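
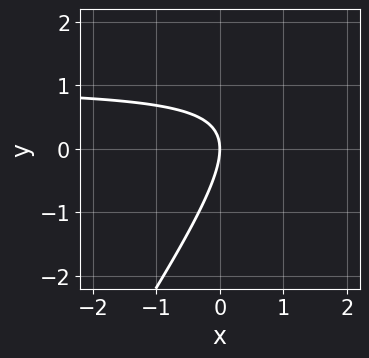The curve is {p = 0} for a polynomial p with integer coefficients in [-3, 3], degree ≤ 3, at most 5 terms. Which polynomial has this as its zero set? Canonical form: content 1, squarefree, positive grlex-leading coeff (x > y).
3*x*y - 2*y^2 - 3*x

First, degree: no degree-1 curve has this shape, so deg p = 2.
Next, observable constraints: it crosses the x-axis at the gridline x = 0; it crosses the y-axis at the gridline y = 0.
Finally, together with the visible shape, these determine p as stated.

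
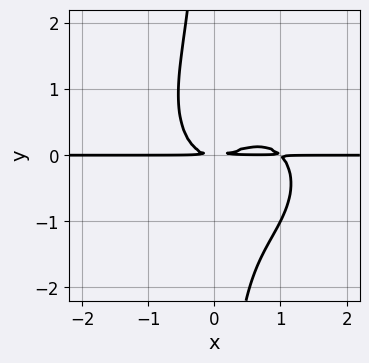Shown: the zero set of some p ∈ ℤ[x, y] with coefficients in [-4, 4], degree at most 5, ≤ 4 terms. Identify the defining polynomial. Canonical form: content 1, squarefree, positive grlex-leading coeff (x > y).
(a) The degree is 4 — no degree-3 curve has this shape.
(b) Checking where it meets the axes: the visible x-axis segment lies entirely on the curve.
(c) Together with the visible shape, these determine p as stated.

x^3*y + x*y^3 - x^2*y + y^2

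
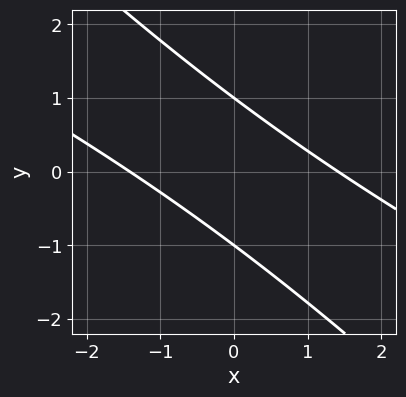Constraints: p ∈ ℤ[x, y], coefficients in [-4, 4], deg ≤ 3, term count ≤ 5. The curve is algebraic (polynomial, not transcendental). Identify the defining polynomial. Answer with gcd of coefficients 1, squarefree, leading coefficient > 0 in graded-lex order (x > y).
x^2 + 3*x*y + 2*y^2 - 2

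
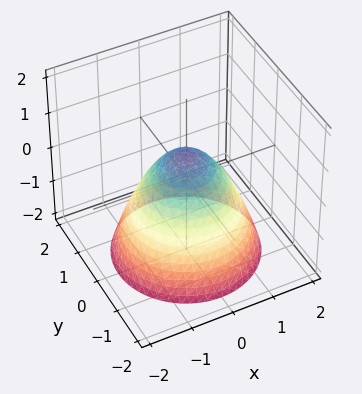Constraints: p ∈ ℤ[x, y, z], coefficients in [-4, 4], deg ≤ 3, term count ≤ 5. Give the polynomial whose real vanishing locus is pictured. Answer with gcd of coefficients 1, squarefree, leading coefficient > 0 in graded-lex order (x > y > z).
(a) deg p = 2.
(b) Symmetries: rotational symmetry about the z-axis ⇒ p depends on x, y only through x² + y².
(c) From the axis intercepts and sections: a circular section at z = -2 has radius between 1 and 2.
(d) These observations pin down the coefficients.

3*x^2 + 3*y^2 + 3*z - 2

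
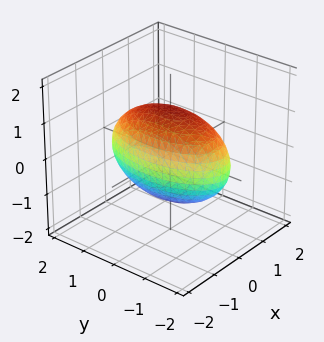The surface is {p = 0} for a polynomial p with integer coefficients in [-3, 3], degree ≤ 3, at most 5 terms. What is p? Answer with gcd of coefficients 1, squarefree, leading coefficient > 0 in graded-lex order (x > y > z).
(a) deg p = 2.
(b) Symmetries: it's symmetric under z → −z, forcing even powers of z; it's symmetric under y → −y, forcing even powers of y; the x ↦ −x reflection is a symmetry, so x appears only in even powers.
(c) From the visible intercepts: the x-axis gridline crossings are at x ∈ {-1, 1}.
(d) These observations pin down the coefficients.

3*x^2 + y^2 + 2*z^2 - 3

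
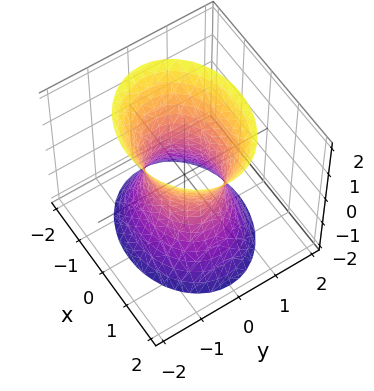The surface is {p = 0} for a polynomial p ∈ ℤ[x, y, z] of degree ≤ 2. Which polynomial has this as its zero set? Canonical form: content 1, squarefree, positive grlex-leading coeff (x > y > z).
First, deg p = 2. One connected sheet with a waist; a quadric.
Then, symmetries: mirror symmetry y ↦ −y ⇒ only even powers of y; mirror symmetry z ↦ −z ⇒ only even powers of z; the x ↦ −x reflection is a symmetry, so x appears only in even powers.
Next, reading off the gridlines: the x-axis gridline crossings are at x ∈ {-1, 1}; it misses every integer gridline on the z-axis.
Finally, fitting integer coefficients to these (and the overall shape) gives p.

2*x^2 + 3*y^2 - z^2 - 2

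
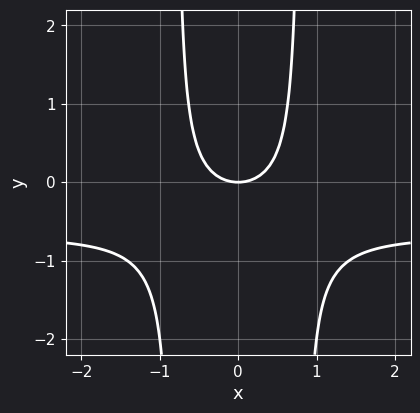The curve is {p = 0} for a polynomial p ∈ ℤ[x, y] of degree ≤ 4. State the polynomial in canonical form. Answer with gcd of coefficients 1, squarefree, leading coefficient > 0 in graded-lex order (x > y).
3*x^2*y + 2*x^2 - 2*y

1. The degree is 3 — a generic line meets the curve in up to 3 points.
2. Symmetries: mirror symmetry x ↦ −x ⇒ only even powers of x.
3. From the axis intercepts and sections: it meets the x-axis at x = 0 (among the integer gridlines); it crosses the y-axis at the gridline y = 0.
4. Assembling these constraints gives the stated polynomial.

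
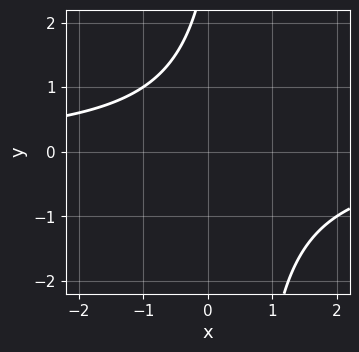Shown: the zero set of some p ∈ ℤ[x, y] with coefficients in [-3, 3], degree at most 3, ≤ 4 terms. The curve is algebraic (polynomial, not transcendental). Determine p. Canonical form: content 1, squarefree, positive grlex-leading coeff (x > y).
2*x*y - y + 3

1. The degree is 2 — a generic line meets the curve in up to 2 points.
2. Against the integer gridlines: no y-intercept at any integer in the box; the curve avoids every integer x-axis point in the box.
3. Fitting integer coefficients to these (and the overall shape) gives p.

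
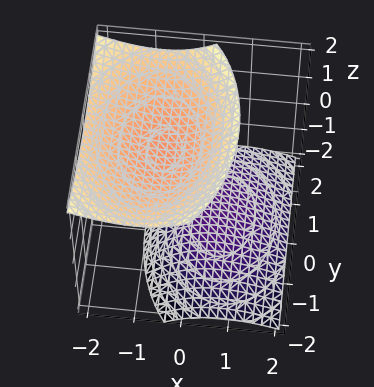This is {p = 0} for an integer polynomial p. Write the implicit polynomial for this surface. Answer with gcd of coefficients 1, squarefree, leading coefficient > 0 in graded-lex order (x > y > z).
2*x^2 + 2*x*z + y^2 - 2*z^2 + 3

I count 2 distinct pieces.
Degree: a generic line meets the surface in up to 2 points, so deg p = 2.
Against the integer gridlines: it misses every integer gridline on the y-axis; it misses every integer gridline on the x-axis.
Assembling these constraints gives the stated polynomial.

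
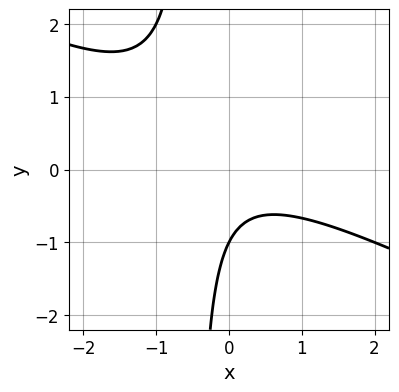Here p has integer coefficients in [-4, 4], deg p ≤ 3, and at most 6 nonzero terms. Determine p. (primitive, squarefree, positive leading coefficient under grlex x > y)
x^2 + 2*x*y + y + 1

Degree: the shape is more complex than any degree-1 curve, so deg p = 2.
Checking where it meets the axes: one y-axis crossing is at y = -1; no x-intercept at any integer in the box.
The integer polynomial consistent with all of this is the stated p.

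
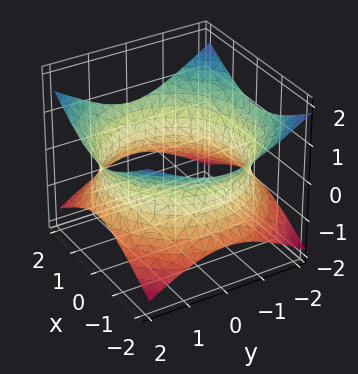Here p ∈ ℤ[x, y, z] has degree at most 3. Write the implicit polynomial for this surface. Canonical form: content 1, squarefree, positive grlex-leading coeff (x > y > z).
x^2 + y^2 - 2*z^2 - 3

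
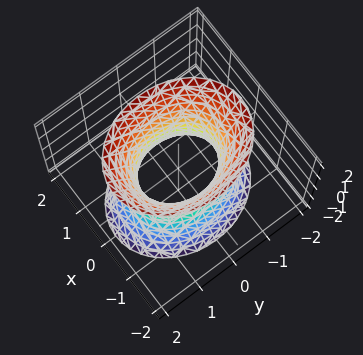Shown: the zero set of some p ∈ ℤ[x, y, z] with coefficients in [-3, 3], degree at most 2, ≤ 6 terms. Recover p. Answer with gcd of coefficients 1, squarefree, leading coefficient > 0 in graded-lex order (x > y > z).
1. deg p = 2. An hourglass — one-sheet hyperboloid; a quadric.
2. Symmetries: mirror symmetry x ↦ −x ⇒ only even powers of x; it's symmetric under z → −z, forcing even powers of z; it's symmetric under y → −y, forcing even powers of y.
3. Observable constraints: it misses every integer gridline on the z-axis; the y-axis gridline crossings are at y ∈ {-1, 1}.
4. Solving for integer coefficients yields p as stated.

3*x^2 + 2*y^2 - z^2 - 2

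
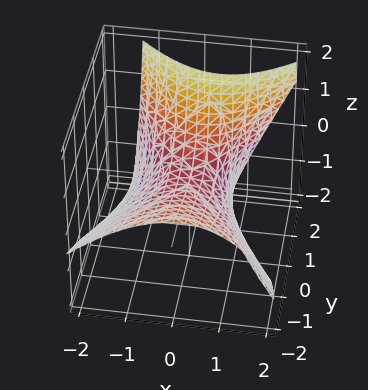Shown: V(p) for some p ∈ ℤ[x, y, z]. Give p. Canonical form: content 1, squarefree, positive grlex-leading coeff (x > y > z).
2*x^2 - x*z - y^2 - 2*y*z + 3*z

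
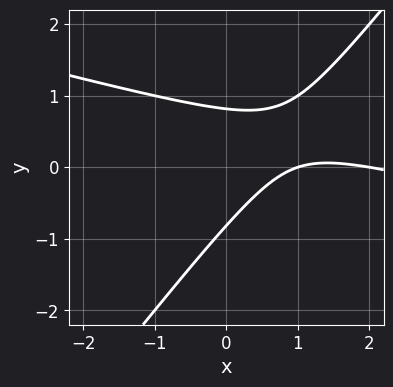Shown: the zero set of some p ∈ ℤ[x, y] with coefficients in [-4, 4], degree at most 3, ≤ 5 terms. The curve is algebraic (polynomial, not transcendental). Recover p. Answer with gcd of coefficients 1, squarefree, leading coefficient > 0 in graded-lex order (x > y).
x^2 + 3*x*y - 3*y^2 - 3*x + 2

1. Degree: a generic line meets the curve in up to 2 points, so deg p = 2.
2. Against the integer gridlines: the x-axis gridline crossings are at x ∈ {1, 2}.
3. The integer polynomial consistent with all of this is the stated p.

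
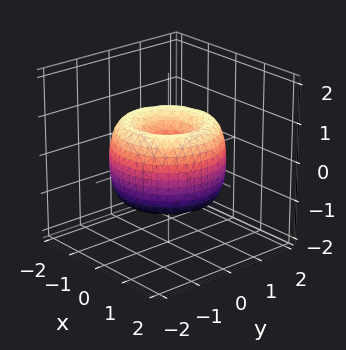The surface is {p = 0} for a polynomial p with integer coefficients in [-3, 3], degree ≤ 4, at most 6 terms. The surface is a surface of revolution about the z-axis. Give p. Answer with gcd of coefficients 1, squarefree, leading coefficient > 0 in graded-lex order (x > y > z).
(a) Degree: a generic line meets the surface in up to 4 points, so deg p = 4.
(b) Symmetry: the z-axis is an axis of rotation, so x and y enter only as x² + y².
(c) From the axis intercepts and sections: it meets the z-axis at z = 0 (among the integer gridlines); it crosses the y-axis at the gridline y = 0; one x-axis crossing is at x = 0.
(d) Putting this together gives p.

x^4 + 2*x^2*y^2 + y^4 - 2*x^2 - 2*y^2 + z^2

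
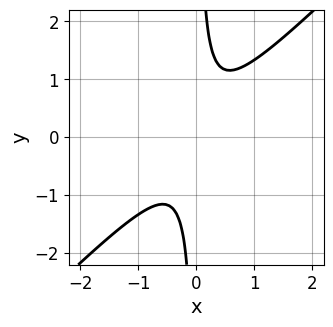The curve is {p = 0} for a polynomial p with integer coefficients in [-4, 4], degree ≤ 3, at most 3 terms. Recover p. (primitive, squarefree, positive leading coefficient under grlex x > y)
3*x^2 - 3*x*y + 1

1. Degree: the shape is more complex than any degree-1 curve, so deg p = 2.
2. Checking where it meets the axes: the curve avoids every integer y-axis point in the box; it misses every integer gridline on the x-axis.
3. Putting this together gives p.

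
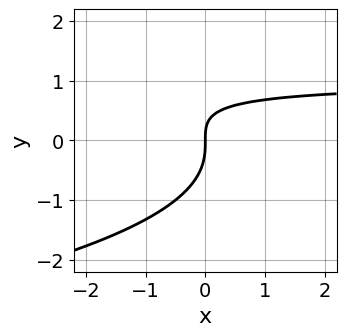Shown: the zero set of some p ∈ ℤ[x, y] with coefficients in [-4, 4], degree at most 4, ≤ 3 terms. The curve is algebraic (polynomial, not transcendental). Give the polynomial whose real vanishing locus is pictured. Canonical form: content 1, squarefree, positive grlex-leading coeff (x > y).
y^3 + x*y - x

deg p = 3. The shape is more complex than any degree-2 curve.
From the axis intercepts and sections: it crosses the y-axis at the gridline y = 0; one x-axis crossing is at x = 0.
The integer polynomial consistent with all of this is the stated p.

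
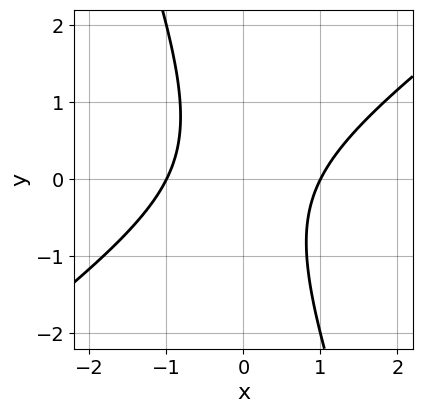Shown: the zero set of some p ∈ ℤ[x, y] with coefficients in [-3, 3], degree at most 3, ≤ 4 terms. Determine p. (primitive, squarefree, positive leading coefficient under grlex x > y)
The degree is 2 — a generic line meets the curve in up to 2 points.
Observable constraints: it misses every integer gridline on the y-axis; the x-axis gridline crossings are at x ∈ {-1, 1}.
Matching integer coefficients to the picture gives p.

2*x^2 - 2*x*y - y^2 - 2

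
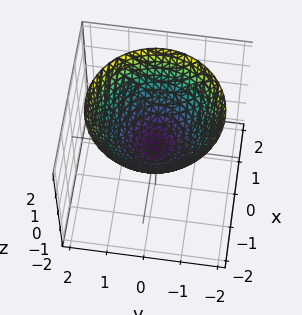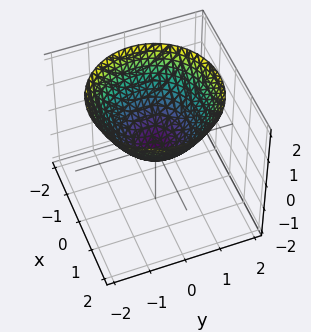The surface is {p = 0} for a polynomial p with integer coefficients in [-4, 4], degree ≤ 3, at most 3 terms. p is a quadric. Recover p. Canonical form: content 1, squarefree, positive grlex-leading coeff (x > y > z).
2*x^2 + 2*y^2 - 3*z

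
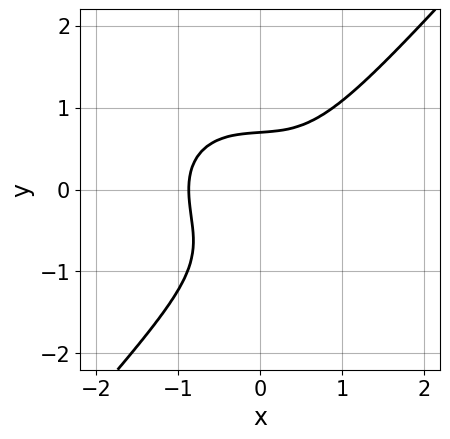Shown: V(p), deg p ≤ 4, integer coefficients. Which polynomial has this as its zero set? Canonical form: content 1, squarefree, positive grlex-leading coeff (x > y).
Degree: no degree-2 curve has this shape, so deg p = 3.
Matching integer coefficients to the picture gives p.

3*x^3 + x*y^2 - 3*y^3 - 2*y^2 + 2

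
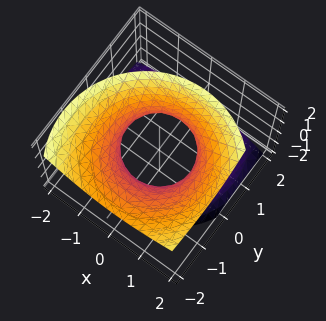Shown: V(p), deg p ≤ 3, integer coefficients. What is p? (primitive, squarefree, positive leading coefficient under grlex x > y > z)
1. Degree: no degree-1 surface has this shape, so deg p = 2.
2. Observable constraints: no z-intercept at any integer in the box; the x-axis gridline crossings are at x ∈ {-1, 1}; the y-axis gridline crossings are at y ∈ {-1, 1}.
3. Putting this together gives p.

3*x^2 - x*z + 3*y^2 + 3*y*z - 3*z^2 - 3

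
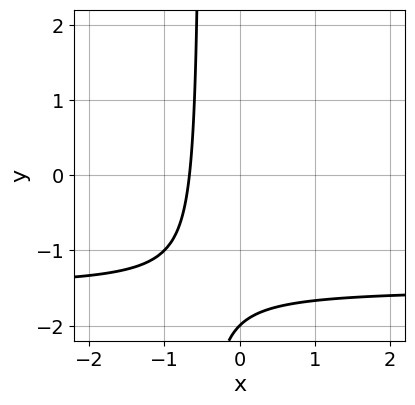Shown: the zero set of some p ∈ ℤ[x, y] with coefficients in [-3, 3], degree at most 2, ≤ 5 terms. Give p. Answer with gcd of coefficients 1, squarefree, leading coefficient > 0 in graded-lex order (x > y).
2*x*y + 3*x + y + 2

First, the degree is 2 — no degree-1 curve has this shape.
Then, checking where it meets the axes: it meets the y-axis at y = -2 (among the integer gridlines).
Finally, the integer polynomial consistent with all of this is the stated p.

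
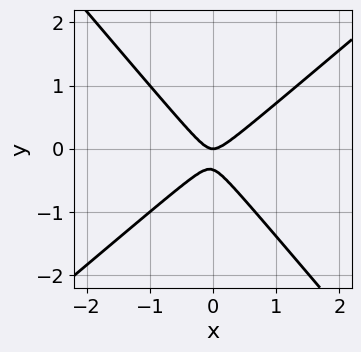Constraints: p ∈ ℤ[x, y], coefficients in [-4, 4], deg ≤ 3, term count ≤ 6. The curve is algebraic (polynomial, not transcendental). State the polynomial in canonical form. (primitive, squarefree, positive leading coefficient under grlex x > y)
3*x^2 - x*y - 3*y^2 - y

(a) Degree: the shape is more complex than any degree-1 curve, so deg p = 2.
(b) From the visible intercepts: it meets the y-axis at y = 0 (among the integer gridlines); it crosses the x-axis at the gridline x = 0.
(c) Solving for integer coefficients yields p as stated.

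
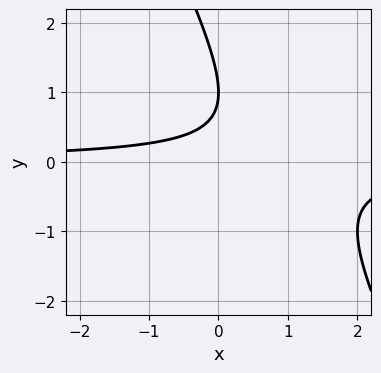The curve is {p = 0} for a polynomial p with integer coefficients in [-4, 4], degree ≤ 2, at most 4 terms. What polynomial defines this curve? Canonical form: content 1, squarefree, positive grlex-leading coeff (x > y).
(a) deg p = 2.
(b) From the axis intercepts and sections: it meets the y-axis at y = 1 (among the integer gridlines); no x-intercept at any integer in the box.
(c) These observations pin down the coefficients.

2*x*y + y^2 - 2*y + 1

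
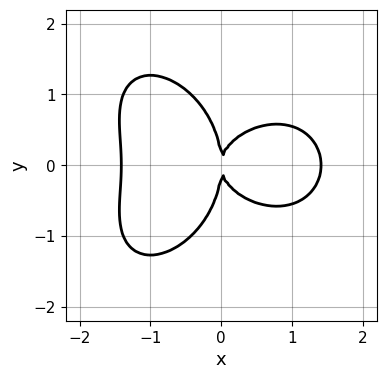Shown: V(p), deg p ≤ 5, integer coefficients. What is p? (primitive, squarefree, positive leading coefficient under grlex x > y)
x^4 + x^2*y^2 + y^4 + 2*x*y^2 - 2*x^2

The degree is 4 — no degree-3 curve has this shape.
Symmetries: mirror symmetry y ↦ −y ⇒ only even powers of y.
Reading off the gridlines: it meets the y-axis at y = 0 (among the integer gridlines); it crosses the x-axis at the gridline x = 0.
These observations pin down the coefficients.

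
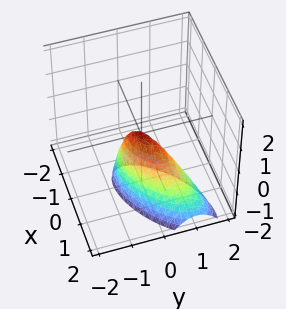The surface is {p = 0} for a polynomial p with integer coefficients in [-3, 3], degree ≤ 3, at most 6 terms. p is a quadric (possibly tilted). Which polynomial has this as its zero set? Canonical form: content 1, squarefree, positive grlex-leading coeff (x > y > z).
2*x^2 - 3*x*y + x*z + 3*y^2 + z

deg p = 2. A generic line meets the surface in up to 2 points.
Observable constraints: one x-axis crossing is at x = 0; it crosses the z-axis at the gridline z = 0; it crosses the y-axis at the gridline y = 0.
These observations pin down the coefficients.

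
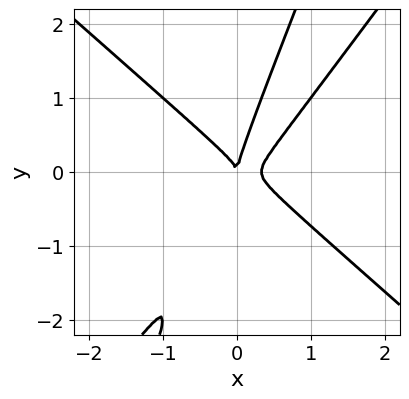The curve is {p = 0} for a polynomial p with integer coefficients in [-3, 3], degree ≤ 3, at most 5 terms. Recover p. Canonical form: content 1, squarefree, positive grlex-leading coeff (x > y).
3*x^3 - 3*x*y^2 + y^3 - x^2

First, degree: the shape is more complex than any degree-2 curve, so deg p = 3.
Then, checking where it meets the axes: one y-axis crossing is at y = 0; it meets the x-axis at x = 0 (among the integer gridlines).
Finally, assembling these constraints gives the stated polynomial.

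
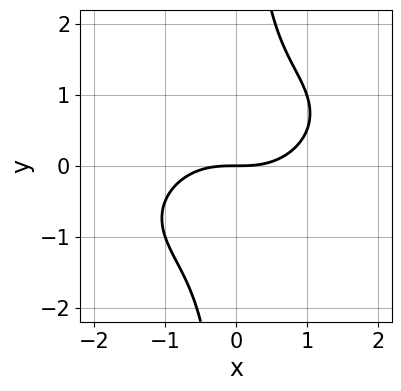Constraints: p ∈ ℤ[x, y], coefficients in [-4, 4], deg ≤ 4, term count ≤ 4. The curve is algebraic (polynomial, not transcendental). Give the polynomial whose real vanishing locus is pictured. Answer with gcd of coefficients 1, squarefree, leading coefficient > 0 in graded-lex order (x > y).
1. deg p = 3. No degree-2 curve has this shape.
2. Observable constraints: one x-axis crossing is at x = 0; it meets the y-axis at y = 0 (among the integer gridlines).
3. Assembling these constraints gives the stated polynomial.

x^3 - x^2*y + 2*x*y^2 - 2*y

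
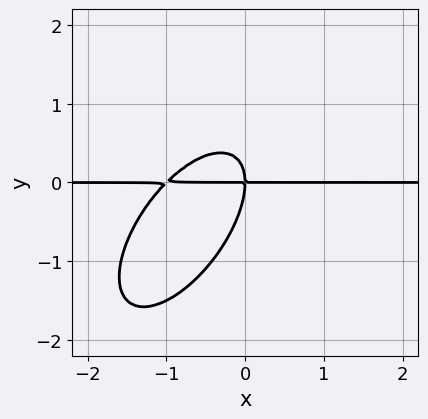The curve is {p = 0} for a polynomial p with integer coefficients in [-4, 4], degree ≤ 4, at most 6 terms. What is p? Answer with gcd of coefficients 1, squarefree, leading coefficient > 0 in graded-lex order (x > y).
3*x^2*y - 3*x*y^2 + 2*y^3 + 3*x*y

1. Degree: the shape is more complex than any degree-2 curve, so deg p = 3.
2. Reading off the gridlines: the visible x-axis segment lies entirely on the curve; it meets the y-axis at y = 0 (among the integer gridlines).
3. Together with the visible shape, these determine p as stated.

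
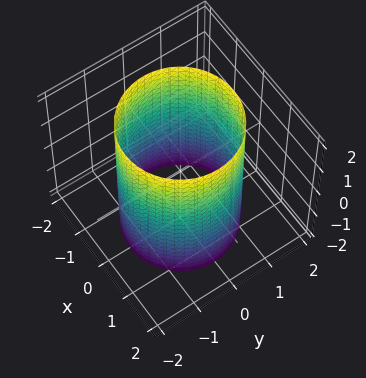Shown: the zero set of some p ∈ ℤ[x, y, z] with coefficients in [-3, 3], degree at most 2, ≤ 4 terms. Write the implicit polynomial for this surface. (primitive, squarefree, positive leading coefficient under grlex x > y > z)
x^2 + y^2 - 2

1. Degree: constant cross-section along one axis; a quadric, so deg p = 2.
2. Symmetries: the z ↦ −z reflection is a symmetry, so z appears only in even powers; the z-axis is an axis of rotation, so x and y enter only as x² + y².
3. Against the integer gridlines: no z-intercept at any integer in the box; a circular section at z = 1 has radius between 1 and 2.
4. Matching integer coefficients to the picture gives p.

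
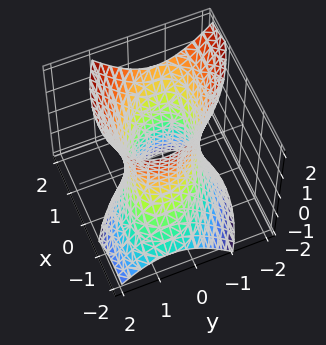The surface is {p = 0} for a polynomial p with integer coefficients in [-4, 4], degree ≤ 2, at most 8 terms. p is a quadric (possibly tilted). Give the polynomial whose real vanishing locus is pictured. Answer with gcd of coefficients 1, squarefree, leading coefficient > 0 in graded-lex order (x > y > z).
(a) The degree is 2 — no degree-1 surface has this shape.
(b) Reading off the gridlines: the y-axis gridline crossings are at y ∈ {-1, 1}; it misses every integer gridline on the z-axis.
(c) Solving for integer coefficients yields p as stated.

2*x^2 + 2*x*y - 2*x*z + 3*y^2 - z^2 - 3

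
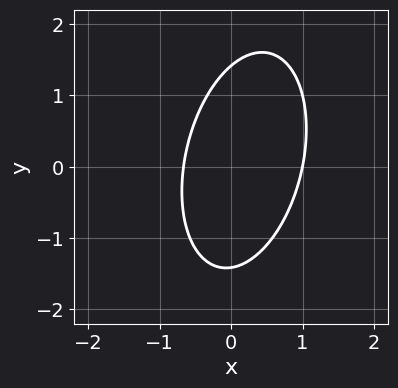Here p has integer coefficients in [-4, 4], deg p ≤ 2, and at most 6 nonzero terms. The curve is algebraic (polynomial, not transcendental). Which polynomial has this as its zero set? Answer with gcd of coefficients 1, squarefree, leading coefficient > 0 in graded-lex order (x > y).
Degree: the shape is more complex than any degree-1 curve, so deg p = 2.
Reading off the gridlines: it crosses the x-axis at the gridline x = 1.
Fitting integer coefficients to these (and the overall shape) gives p.

3*x^2 - x*y + y^2 - x - 2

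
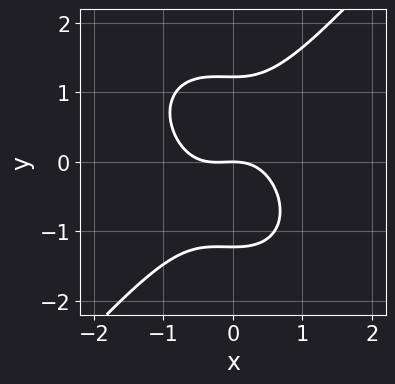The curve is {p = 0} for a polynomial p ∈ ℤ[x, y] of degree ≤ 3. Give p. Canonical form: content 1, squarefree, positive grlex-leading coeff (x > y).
3*x^3 - 2*y^3 + x^2 + 3*y

1. The degree is 3 — a generic line meets the curve in up to 3 points.
2. From the visible intercepts: one x-axis crossing is at x = 0; one y-axis crossing is at y = 0.
3. Fitting integer coefficients to these (and the overall shape) gives p.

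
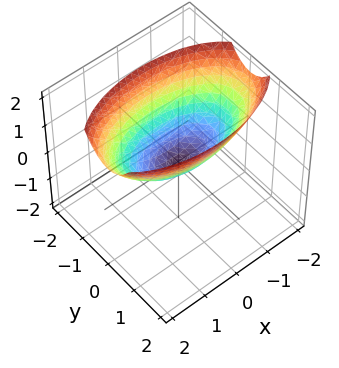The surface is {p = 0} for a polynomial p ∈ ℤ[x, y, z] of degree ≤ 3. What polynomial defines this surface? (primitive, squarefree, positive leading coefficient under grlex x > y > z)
x^2 + 3*y^2 - 3*z

(a) Degree: a paraboloid; a quadric, so deg p = 2.
(b) Symmetries: the x ↦ −x reflection is a symmetry, so x appears only in even powers; mirror symmetry y ↦ −y ⇒ only even powers of y.
(c) Observable constraints: it crosses the x-axis at the gridline x = 0; it crosses the z-axis at the gridline z = 0; one y-axis crossing is at y = 0.
(d) Putting this together gives p.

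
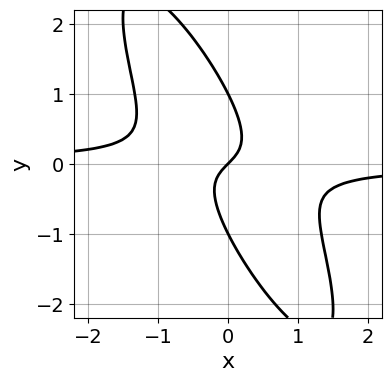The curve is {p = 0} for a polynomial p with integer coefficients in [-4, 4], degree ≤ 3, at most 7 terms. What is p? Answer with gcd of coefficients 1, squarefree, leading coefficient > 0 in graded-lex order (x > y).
1. The degree is 3 — no degree-2 curve has this shape.
2. From the visible intercepts: the y-axis gridline crossings are at y ∈ {-1, 0, 1}; it crosses the x-axis at the gridline x = 0.
3. The integer polynomial consistent with all of this is the stated p.

3*x^2*y + 3*x*y^2 + y^3 + x - y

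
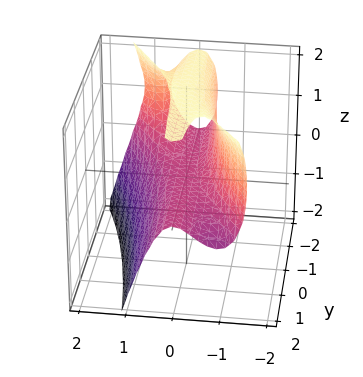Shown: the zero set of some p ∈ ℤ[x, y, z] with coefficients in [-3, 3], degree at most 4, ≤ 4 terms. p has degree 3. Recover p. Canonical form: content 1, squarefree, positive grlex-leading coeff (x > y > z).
(a) Degree: a generic line meets the surface in up to 3 points, so deg p = 3.
(b) Checking where it meets the axes: among the integer gridlines, it crosses the z-axis at z ∈ {0, 2}; it meets the x-axis at x = 0 (among the integer gridlines); every point of the y-axis in the box is on the surface.
(c) The integer polynomial consistent with all of this is the stated p.

3*x^3 + 2*x^2*y - z^2 + 2*z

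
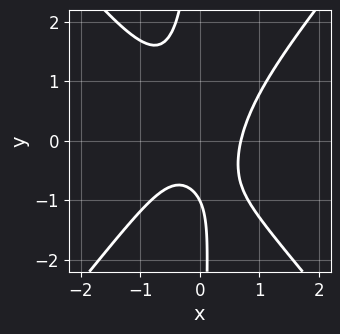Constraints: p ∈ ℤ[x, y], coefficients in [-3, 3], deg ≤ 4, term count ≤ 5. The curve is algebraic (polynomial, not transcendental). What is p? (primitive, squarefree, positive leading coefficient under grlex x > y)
3*x^3 - 2*x*y^2 - y - 1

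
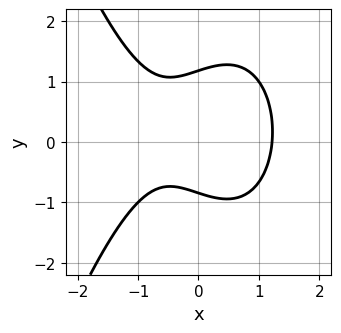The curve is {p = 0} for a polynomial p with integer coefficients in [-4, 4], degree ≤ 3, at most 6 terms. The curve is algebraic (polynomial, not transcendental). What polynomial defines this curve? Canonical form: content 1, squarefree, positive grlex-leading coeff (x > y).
1. Degree: no degree-2 curve has this shape, so deg p = 3.
2. The integer polynomial consistent with all of this is the stated p.

3*x^3 + 3*y^2 - 2*x - y - 3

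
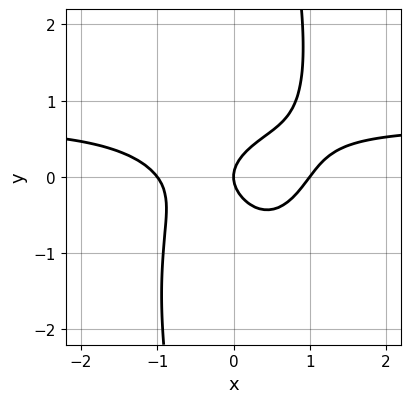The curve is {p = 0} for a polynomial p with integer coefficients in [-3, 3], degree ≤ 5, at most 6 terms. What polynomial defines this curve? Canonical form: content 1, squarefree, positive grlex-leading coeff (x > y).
The degree is 4 — no degree-3 curve has this shape.
From the visible intercepts: the x-axis gridline crossings are at x ∈ {-1, 0, 1}; one y-axis crossing is at y = 0.
Putting this together gives p.

3*x^3*y + x*y^3 - 2*x^3 - 3*y^2 + 2*x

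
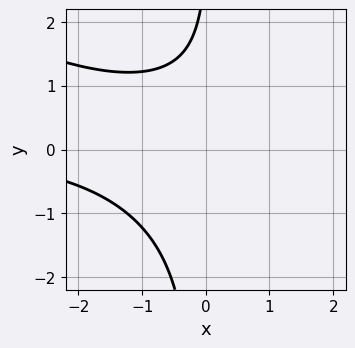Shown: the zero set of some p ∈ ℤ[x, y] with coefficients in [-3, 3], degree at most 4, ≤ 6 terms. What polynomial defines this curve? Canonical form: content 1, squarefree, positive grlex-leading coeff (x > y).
First, deg p = 3.
Next, from the visible intercepts: it misses every integer gridline on the x-axis; it misses every integer gridline on the y-axis.
Finally, fitting integer coefficients to these (and the overall shape) gives p.

x^2*y + 2*x*y^2 - y + 3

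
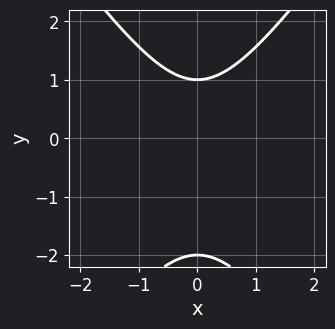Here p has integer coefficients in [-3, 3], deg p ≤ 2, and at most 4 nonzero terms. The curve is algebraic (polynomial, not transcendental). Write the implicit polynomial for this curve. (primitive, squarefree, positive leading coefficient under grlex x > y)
(a) The degree is 2 — the shape is more complex than any degree-1 curve.
(b) Symmetries: the x ↦ −x reflection is a symmetry, so x appears only in even powers.
(c) Reading off the gridlines: the y-axis gridline crossings are at y ∈ {-2, 1}; no x-intercept at any integer in the box.
(d) Fitting integer coefficients to these (and the overall shape) gives p.

2*x^2 - y^2 - y + 2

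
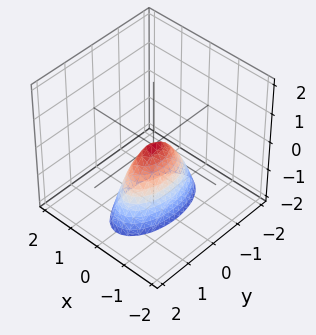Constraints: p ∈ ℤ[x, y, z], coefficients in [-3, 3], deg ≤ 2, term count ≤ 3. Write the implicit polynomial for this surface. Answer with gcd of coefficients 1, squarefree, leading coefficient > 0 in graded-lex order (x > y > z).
(a) The degree is 2 — a single bowl opening along one axis; a quadric.
(b) Symmetries: it's symmetric under y → −y, forcing even powers of y; the x ↦ −x reflection is a symmetry, so x appears only in even powers.
(c) From the visible intercepts: it crosses the x-axis at the gridline x = 0; it crosses the z-axis at the gridline z = 0.
(d) Putting this together gives p.

3*x^2 + y^2 + z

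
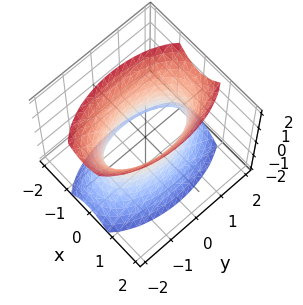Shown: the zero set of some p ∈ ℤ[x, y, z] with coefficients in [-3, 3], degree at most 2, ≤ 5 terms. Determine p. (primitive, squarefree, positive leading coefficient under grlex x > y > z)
The degree is 2 — one connected sheet with a waist; a quadric.
Symmetries: it's symmetric under x → −x, forcing even powers of x; the z ↦ −z reflection is a symmetry, so z appears only in even powers; it's symmetric under y → −y, forcing even powers of y.
Reading off the gridlines: no z-intercept at any integer in the box.
These observations pin down the coefficients.

3*x^2 + y^2 - z^2 - 2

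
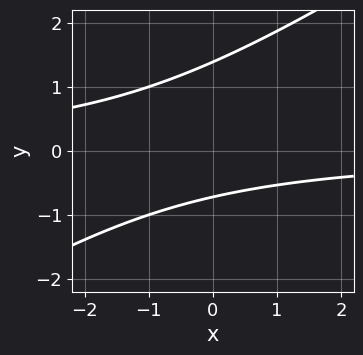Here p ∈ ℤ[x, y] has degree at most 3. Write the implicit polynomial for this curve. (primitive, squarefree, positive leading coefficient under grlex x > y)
1. The degree is 2 — no degree-1 curve has this shape.
2. Observable constraints: the curve avoids every integer x-axis point in the box.
3. These observations pin down the coefficients.

2*x*y - 3*y^2 + 2*y + 3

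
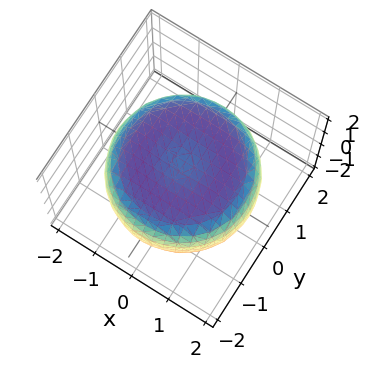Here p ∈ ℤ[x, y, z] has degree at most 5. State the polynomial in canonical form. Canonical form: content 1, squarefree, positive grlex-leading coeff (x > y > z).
x^4 + 2*x^2*y^2 + y^4 - 2*x^2 - 2*y^2 + 3*z^2 - 3

(a) Degree: a generic line meets the surface in up to 4 points, so deg p = 4.
(b) Symmetries: the z-axis is an axis of rotation, so x and y enter only as x² + y².
(c) Reading off the gridlines: a circular section at z = -1 has radius between 1 and 2; among the integer gridlines, it crosses the z-axis at z ∈ {-1, 1}.
(d) The integer polynomial consistent with all of this is the stated p.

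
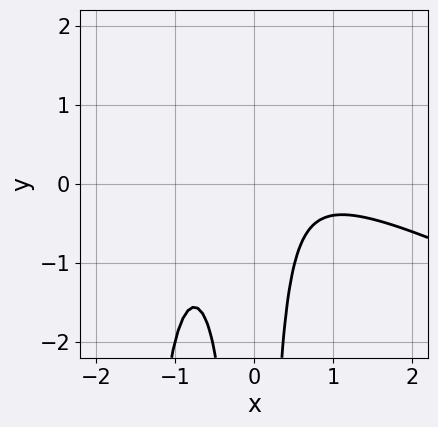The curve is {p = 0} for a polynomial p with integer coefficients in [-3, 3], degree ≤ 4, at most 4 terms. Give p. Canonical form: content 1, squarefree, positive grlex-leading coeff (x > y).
1. deg p = 4. The shape is more complex than any degree-3 curve.
2. From the visible intercepts: it misses every integer gridline on the x-axis; no y-intercept at any integer in the box.
3. Assembling these constraints gives the stated polynomial.

x^4 + 2*x^3*y + 3*x^2*y + 1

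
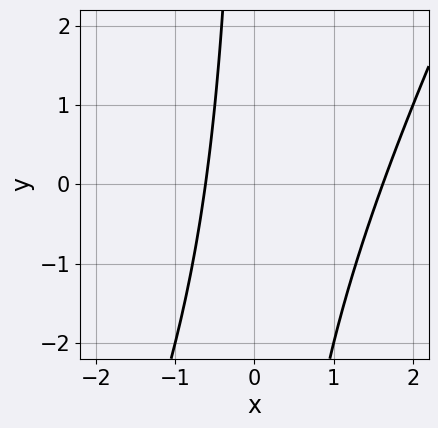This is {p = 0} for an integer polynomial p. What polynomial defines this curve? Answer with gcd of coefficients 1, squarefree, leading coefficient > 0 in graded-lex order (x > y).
2*x^2 - x*y - 2*x - 2

Degree: no degree-1 curve has this shape, so deg p = 2.
Observable constraints: the curve avoids every integer y-axis point in the box.
These observations pin down the coefficients.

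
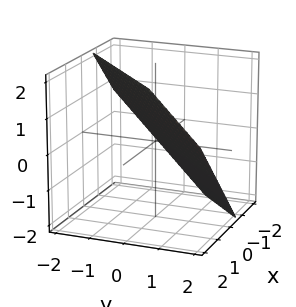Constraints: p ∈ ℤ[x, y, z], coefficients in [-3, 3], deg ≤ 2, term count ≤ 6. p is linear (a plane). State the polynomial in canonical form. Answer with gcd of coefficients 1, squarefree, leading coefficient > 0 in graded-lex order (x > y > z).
3*x - 3*y - 3*z + 2

First, degree: every cross-section is a straight line — this is a plane, so deg p = 1.
Finally, the integer polynomial consistent with all of this is the stated p.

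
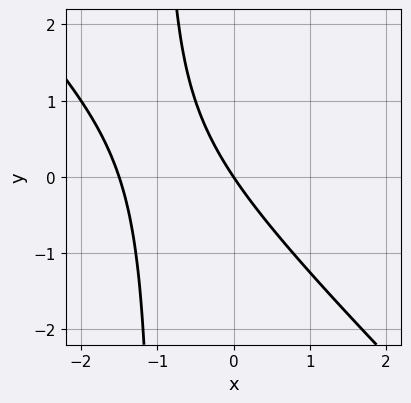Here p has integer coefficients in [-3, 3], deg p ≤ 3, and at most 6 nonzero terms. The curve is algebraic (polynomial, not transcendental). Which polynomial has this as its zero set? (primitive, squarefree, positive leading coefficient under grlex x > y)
2*x^2 + 2*x*y + 3*x + 2*y

First, deg p = 2. The shape is more complex than any degree-1 curve.
Then, from the visible intercepts: one y-axis crossing is at y = 0; it meets the x-axis at x = 0 (among the integer gridlines).
Finally, assembling these constraints gives the stated polynomial.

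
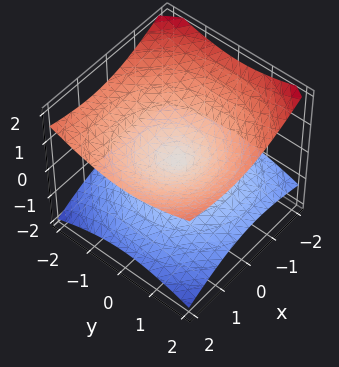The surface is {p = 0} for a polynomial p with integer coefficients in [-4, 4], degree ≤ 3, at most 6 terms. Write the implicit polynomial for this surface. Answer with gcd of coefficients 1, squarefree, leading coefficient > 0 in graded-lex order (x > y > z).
x^2 - x*z + y^2 - 3*z^2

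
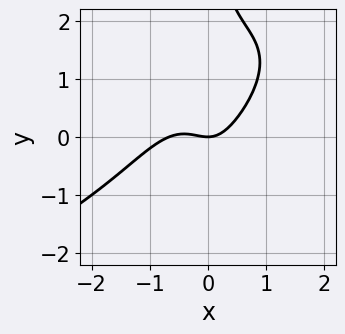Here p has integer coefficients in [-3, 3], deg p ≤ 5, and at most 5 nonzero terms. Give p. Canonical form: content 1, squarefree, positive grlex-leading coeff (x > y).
First, degree: a generic line meets the curve in up to 4 points, so deg p = 4.
Then, from the axis intercepts and sections: it crosses the y-axis at the gridline y = 0; it meets the x-axis at x = 0 (among the integer gridlines).
Finally, fitting integer coefficients to these (and the overall shape) gives p.

x*y^3 + 3*x^3 - 3*x^2*y + 2*x^2 - 2*y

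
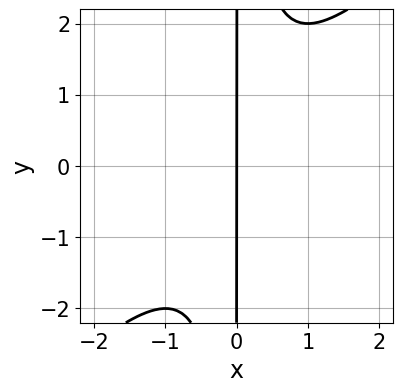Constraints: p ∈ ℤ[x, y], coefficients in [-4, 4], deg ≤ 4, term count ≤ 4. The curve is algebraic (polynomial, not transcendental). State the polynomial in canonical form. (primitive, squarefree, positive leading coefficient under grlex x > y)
Degree: no degree-2 curve has this shape, so deg p = 3.
Against the integer gridlines: it meets the x-axis at x = 0 (among the integer gridlines); every point of the y-axis in the box is on the curve.
Putting this together gives p.

x^3 - x^2*y + x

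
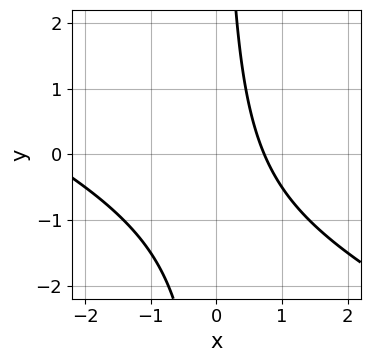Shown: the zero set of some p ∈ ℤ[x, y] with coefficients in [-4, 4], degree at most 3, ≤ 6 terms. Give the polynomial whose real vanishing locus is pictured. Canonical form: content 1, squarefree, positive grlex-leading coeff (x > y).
x^2 + 2*x*y + 2*x - 2

First, the degree is 2 — no degree-1 curve has this shape.
Then, from the visible intercepts: it misses every integer gridline on the y-axis.
Finally, assembling these constraints gives the stated polynomial.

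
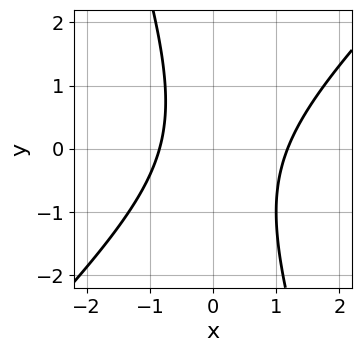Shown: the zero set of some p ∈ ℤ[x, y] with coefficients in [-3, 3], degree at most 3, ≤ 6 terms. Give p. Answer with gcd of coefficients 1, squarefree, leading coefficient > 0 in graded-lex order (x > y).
1. Degree: the shape is more complex than any degree-1 curve, so deg p = 2.
2. Observable constraints: the curve avoids every integer y-axis point in the box.
3. Fitting integer coefficients to these (and the overall shape) gives p.

3*x^2 - 2*x*y - y^2 - x - 3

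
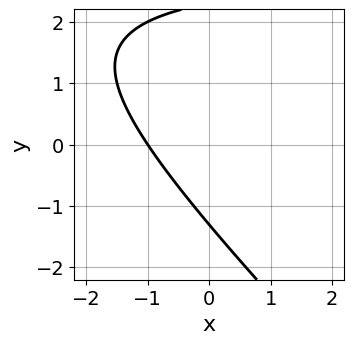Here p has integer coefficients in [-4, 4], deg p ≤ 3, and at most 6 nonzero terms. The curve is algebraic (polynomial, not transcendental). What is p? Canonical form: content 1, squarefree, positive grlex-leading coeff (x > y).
x*y + y^2 - 3*x - y - 3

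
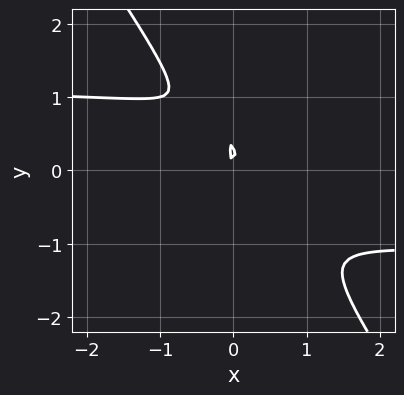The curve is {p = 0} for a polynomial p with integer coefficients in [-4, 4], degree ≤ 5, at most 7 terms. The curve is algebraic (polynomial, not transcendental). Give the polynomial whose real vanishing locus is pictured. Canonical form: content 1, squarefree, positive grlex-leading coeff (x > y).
1. The degree is 4 — the shape is more complex than any degree-3 curve.
2. Reading off the gridlines: one x-axis crossing is at x = 0; it crosses the y-axis at the gridline y = 0.
3. Fitting integer coefficients to these (and the overall shape) gives p.

2*x^2*y^2 - 3*x*y^3 - 3*y^4 + y^3 - 3*x^2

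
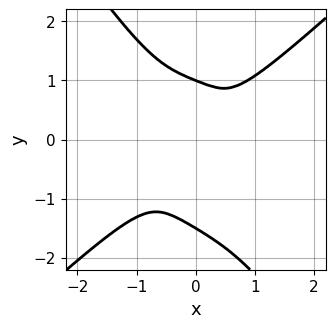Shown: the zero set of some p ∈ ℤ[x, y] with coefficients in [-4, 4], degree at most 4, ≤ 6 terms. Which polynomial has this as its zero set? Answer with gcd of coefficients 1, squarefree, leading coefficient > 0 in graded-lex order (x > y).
deg p = 4.
Checking where it meets the axes: it meets the y-axis at y = 1 (among the integer gridlines).
Together with the visible shape, these determine p as stated.

3*x^4 - 2*x*y^3 - 2*y^4 - y^3 + 3*y^2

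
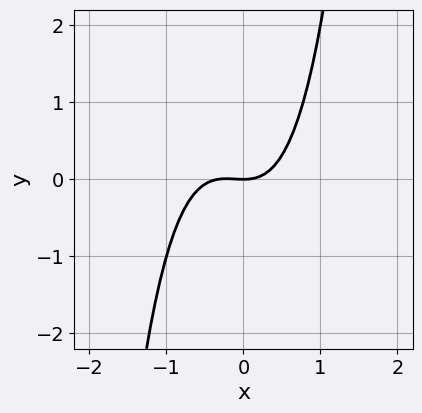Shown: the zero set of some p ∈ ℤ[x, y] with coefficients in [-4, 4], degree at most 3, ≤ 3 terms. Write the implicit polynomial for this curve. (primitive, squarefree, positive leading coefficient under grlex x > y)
3*x^3 + x^2 - 2*y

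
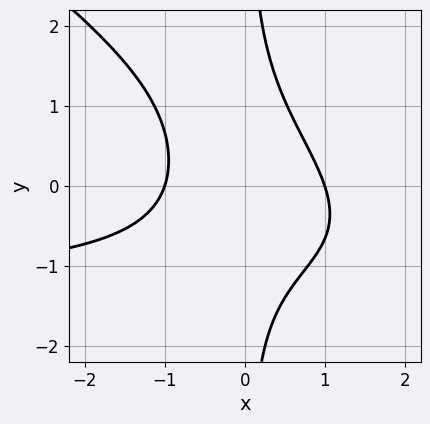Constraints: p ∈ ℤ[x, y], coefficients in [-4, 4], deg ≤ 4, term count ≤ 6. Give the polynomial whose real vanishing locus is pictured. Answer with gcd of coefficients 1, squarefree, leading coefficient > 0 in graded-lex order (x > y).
2*x^2*y + 3*x*y^2 + 3*x^2 - 3

deg p = 3. No degree-2 curve has this shape.
Against the integer gridlines: among the integer gridlines, it crosses the x-axis at x ∈ {-1, 1}; it misses every integer gridline on the y-axis.
Matching integer coefficients to the picture gives p.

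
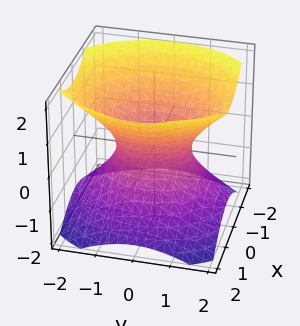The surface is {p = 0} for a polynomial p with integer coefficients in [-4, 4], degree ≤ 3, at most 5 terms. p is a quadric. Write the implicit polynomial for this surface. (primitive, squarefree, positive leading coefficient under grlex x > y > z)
3*x^2 + 2*y^2 - 3*z^2 - 2

Degree: an hourglass — one-sheet hyperboloid; a quadric, so deg p = 2.
Symmetries: the z ↦ −z reflection is a symmetry, so z appears only in even powers; the y ↦ −y reflection is a symmetry, so y appears only in even powers; the x ↦ −x reflection is a symmetry, so x appears only in even powers.
Against the integer gridlines: it misses every integer gridline on the z-axis; among the integer gridlines, it crosses the y-axis at y ∈ {-1, 1}.
Solving for integer coefficients yields p as stated.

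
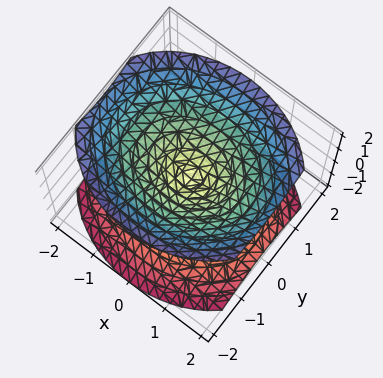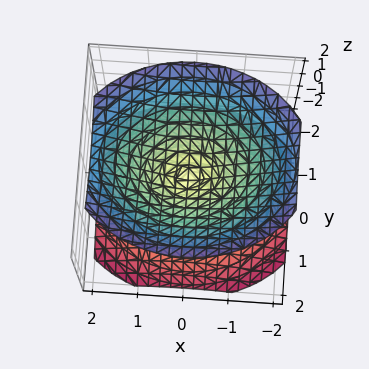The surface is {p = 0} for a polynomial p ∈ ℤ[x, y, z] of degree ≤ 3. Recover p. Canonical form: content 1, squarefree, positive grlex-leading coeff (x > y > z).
(a) I count 2 distinct pieces. They look like related sheets of one shape, so recover p as a whole.
(b) Degree: a double cone through the origin; a quadric, so deg p = 2.
(c) Symmetries: it's symmetric under x → −x, forcing even powers of x; the y ↦ −y reflection is a symmetry, so y appears only in even powers; it's symmetric under z → −z, forcing even powers of z.
(d) Reading off the gridlines: one x-axis crossing is at x = 0; it crosses the z-axis at the gridline z = 0; it meets the y-axis at y = 0 (among the integer gridlines).
(e) Assembling these constraints gives the stated polynomial.

2*x^2 + 3*y^2 - 3*z^2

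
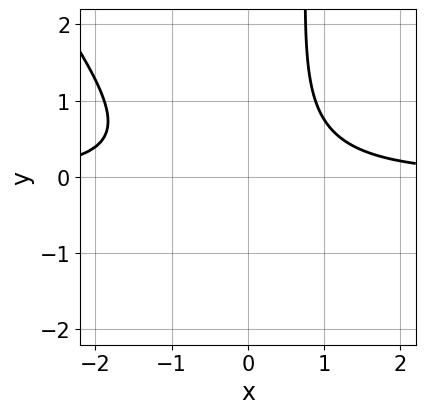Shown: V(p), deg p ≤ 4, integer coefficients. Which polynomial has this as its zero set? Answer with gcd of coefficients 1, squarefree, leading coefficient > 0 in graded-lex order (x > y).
1. deg p = 3. The shape is more complex than any degree-2 curve.
2. Against the integer gridlines: the curve avoids every integer x-axis point in the box; no y-intercept at any integer in the box.
3. Assembling these constraints gives the stated polynomial.

3*x^2*y + 2*x*y^2 + x*y - 2*y^2 - 3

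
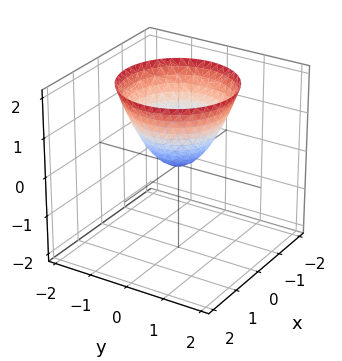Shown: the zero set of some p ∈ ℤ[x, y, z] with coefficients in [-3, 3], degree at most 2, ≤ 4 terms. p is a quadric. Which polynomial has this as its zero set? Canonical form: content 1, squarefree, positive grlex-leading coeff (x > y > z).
x^2 + y^2 - z

The degree is 2 — a paraboloid; a quadric.
Symmetries: the surface is invariant under rotation about z: p = q(x² + y², z).
Observable constraints: it crosses the x-axis at the gridline x = 0; a circular section at z = 1 has radius exactly 1; one z-axis crossing is at z = 0.
These observations pin down the coefficients.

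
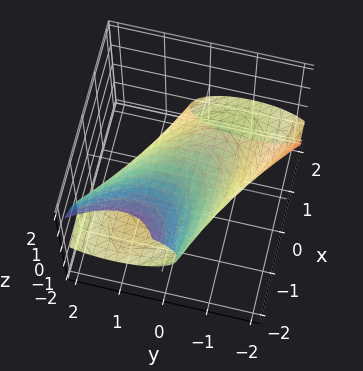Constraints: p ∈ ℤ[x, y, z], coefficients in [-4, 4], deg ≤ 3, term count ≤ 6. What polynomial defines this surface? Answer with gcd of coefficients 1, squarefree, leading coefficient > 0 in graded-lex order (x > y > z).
x^2 + 2*x*y + 3*x*z + 2*y^2 + 3*z^2 - 3

First, deg p = 2. A generic line meets the surface in up to 2 points.
Then, reading off the gridlines: among the integer gridlines, it crosses the z-axis at z ∈ {-1, 1}.
Finally, matching integer coefficients to the picture gives p.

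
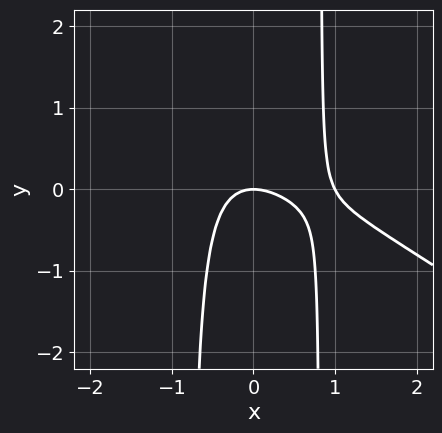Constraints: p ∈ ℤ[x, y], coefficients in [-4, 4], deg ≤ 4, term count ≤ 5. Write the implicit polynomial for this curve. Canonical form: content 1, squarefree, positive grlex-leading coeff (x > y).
First, deg p = 3.
Next, from the axis intercepts and sections: it meets the y-axis at y = 0 (among the integer gridlines); among the integer gridlines, it crosses the x-axis at x ∈ {0, 1}.
Finally, these observations pin down the coefficients.

2*x^3 + 3*x^2*y - 2*x^2 - 2*y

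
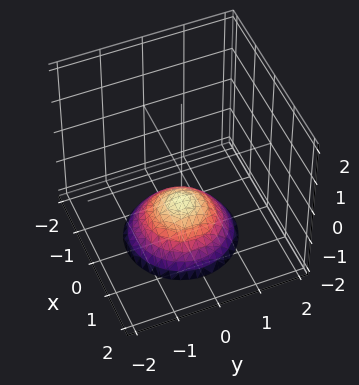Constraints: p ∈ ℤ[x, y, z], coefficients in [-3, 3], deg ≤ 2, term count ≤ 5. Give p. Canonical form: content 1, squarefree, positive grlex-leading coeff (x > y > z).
2*x^2 + 2*y^2 + 3*z + 3

First, the degree is 2 — the shape is more complex than any degree-1 surface.
Then, by symmetry, every cross-section ⟂ z is a circle, so x, y appear only via x² + y².
Then, against the integer gridlines: a circular section at z = -2 has radius between 1 and 2; it misses every integer gridline on the y-axis; it crosses the z-axis at the gridline z = -1.
Finally, matching integer coefficients to the picture gives p.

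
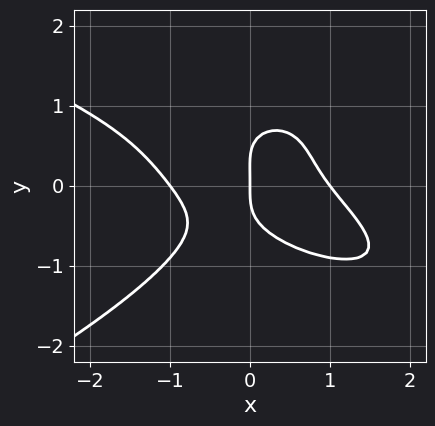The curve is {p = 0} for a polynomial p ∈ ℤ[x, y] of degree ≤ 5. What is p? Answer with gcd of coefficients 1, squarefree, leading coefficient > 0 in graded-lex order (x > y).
3*y^4 + 2*x^3 + 3*x^2*y - y^3 - 2*x

First, the degree is 4 — the shape is more complex than any degree-3 curve.
Next, checking where it meets the axes: it meets the y-axis at y = 0 (among the integer gridlines); among the integer gridlines, it crosses the x-axis at x ∈ {-1, 0, 1}.
Finally, these observations pin down the coefficients.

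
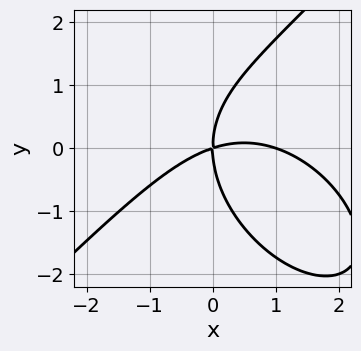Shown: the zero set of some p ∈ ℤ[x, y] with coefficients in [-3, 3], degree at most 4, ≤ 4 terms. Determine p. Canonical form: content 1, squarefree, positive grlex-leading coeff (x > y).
deg p = 3. No degree-2 curve has this shape.
From the visible intercepts: it crosses the y-axis at the gridline y = 0; the x-axis gridline crossings are at x ∈ {0, 1}.
Putting this together gives p.

x^3 - y^3 - x^2 + 3*x*y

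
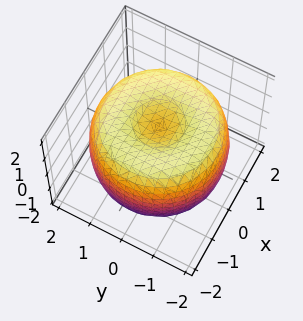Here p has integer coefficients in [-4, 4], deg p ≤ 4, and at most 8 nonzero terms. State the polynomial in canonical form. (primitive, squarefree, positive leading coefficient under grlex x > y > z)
x^4 + 2*x^2*y^2 + y^4 - 3*x^2 - 3*y^2 + 2*z^2 - 2

First, degree: the shape is more complex than any degree-3 surface, so deg p = 4.
Next, symmetries: the surface is invariant under rotation about z: p = q(x² + y², z).
Next, checking where it meets the axes: a circular section at z = 1 has radius between 1 and 2; the z-axis gridline crossings are at z ∈ {-1, 1}.
Finally, these observations pin down the coefficients.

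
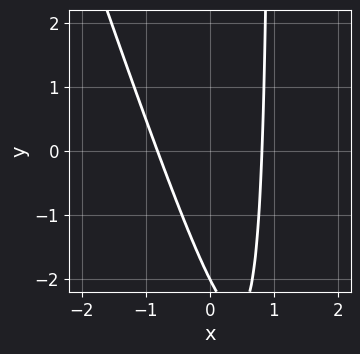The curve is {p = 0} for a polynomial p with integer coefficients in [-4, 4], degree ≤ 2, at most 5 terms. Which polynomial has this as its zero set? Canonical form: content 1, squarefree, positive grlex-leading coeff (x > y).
3*x^2 + x*y - y - 2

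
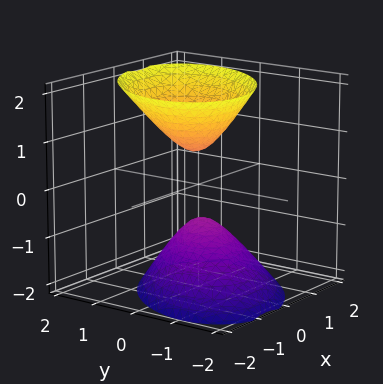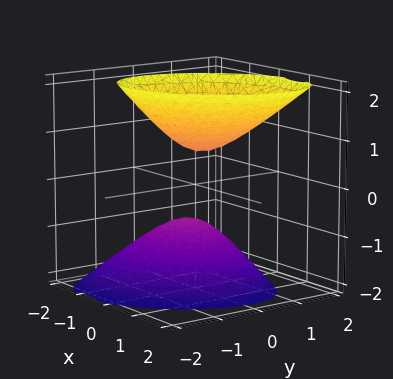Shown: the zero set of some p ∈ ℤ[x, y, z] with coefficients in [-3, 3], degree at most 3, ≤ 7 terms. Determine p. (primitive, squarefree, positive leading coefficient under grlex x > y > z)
(a) I count 2 distinct pieces. Treating them together as one polynomial.
(b) Degree: no degree-1 surface has this shape, so deg p = 2.
(c) From the axis intercepts and sections: it misses every integer gridline on the x-axis; the surface avoids every integer y-axis point in the box.
(d) Solving for integer coefficients yields p as stated.

3*x^2 - 2*x*y + 3*y^2 - y*z - 2*z^2 + 1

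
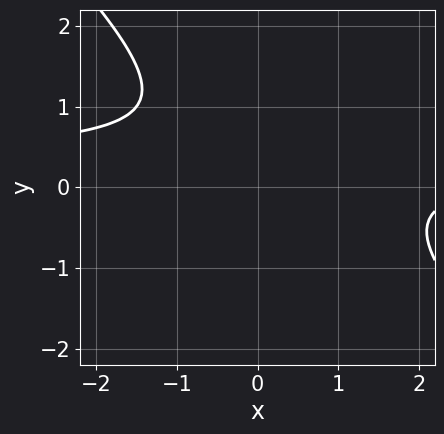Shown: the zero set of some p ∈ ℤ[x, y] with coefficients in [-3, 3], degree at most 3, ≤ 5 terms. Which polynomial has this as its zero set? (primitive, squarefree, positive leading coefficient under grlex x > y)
3*x*y + 3*y^2 - x - 3*y + 3

(a) The degree is 2 — the shape is more complex than any degree-1 curve.
(b) Observable constraints: the curve avoids every integer y-axis point in the box; no x-intercept at any integer in the box.
(c) Fitting integer coefficients to these (and the overall shape) gives p.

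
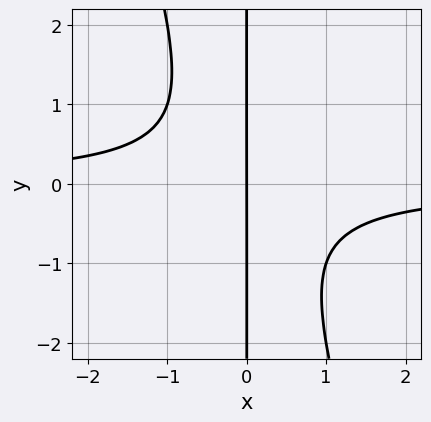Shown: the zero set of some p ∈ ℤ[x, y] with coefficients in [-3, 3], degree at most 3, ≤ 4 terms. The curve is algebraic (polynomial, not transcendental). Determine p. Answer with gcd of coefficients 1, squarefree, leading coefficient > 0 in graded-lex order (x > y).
3*x^2*y + x*y^2 + 2*x

(a) The degree is 3 — a generic line meets the curve in up to 3 points.
(b) From the axis intercepts and sections: it crosses the x-axis at the gridline x = 0; every point of the y-axis in the box is on the curve.
(c) These observations pin down the coefficients.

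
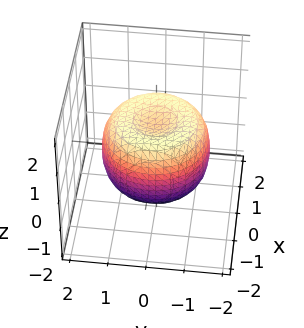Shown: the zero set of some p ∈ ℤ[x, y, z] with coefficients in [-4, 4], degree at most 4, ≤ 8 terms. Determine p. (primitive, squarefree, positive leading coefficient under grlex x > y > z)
(a) Degree: no degree-3 surface has this shape, so deg p = 4.
(b) Symmetry: every cross-section ⟂ z is a circle, so x, y appear only via x² + y².
(c) From the visible intercepts: a circular section at z = -1 has radius between 0 and 1.
(d) Together with the visible shape, these determine p as stated.

2*x^4 + 4*x^2*y^2 + 2*y^4 - 3*x^2 - 3*y^2 + 3*z^2 - 2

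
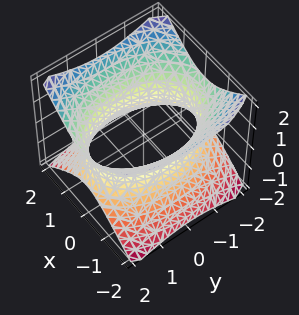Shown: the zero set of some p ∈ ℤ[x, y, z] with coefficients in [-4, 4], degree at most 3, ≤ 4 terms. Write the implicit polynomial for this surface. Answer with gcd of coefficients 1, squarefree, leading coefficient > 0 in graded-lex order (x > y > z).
2*x^2 + y^2 - 2*z^2 - 3

(a) Degree: an hourglass — one-sheet hyperboloid; a quadric, so deg p = 2.
(b) Symmetries: it's symmetric under y → −y, forcing even powers of y; mirror symmetry z ↦ −z ⇒ only even powers of z; mirror symmetry x ↦ −x ⇒ only even powers of x.
(c) Checking where it meets the axes: the surface avoids every integer z-axis point in the box.
(d) The integer polynomial consistent with all of this is the stated p.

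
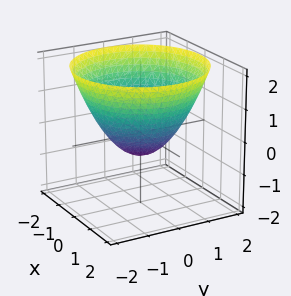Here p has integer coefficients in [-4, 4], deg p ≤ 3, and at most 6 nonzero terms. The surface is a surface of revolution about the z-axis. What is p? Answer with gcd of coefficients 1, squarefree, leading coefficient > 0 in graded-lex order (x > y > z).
2*x^2 + 2*y^2 - 3*z - 2

1. Degree: a generic line meets the surface in up to 2 points, so deg p = 2.
2. By symmetry, the z-axis is an axis of rotation, so x and y enter only as x² + y².
3. Reading off the gridlines: the x-axis gridline crossings are at x ∈ {-1, 1}; among the integer gridlines, it crosses the y-axis at y ∈ {-1, 1}; a circular section at z = 1 has radius between 1 and 2.
4. Assembling these constraints gives the stated polynomial.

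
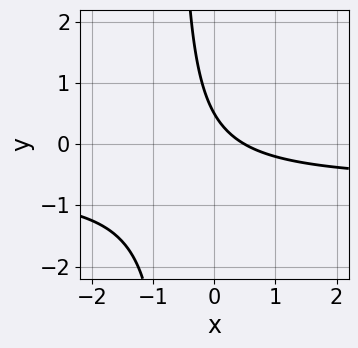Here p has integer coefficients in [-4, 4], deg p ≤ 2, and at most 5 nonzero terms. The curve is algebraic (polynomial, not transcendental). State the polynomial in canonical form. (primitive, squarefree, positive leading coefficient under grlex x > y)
3*x*y + 2*x + 2*y - 1

First, deg p = 2. No degree-1 curve has this shape.
Finally, matching integer coefficients to the picture gives p.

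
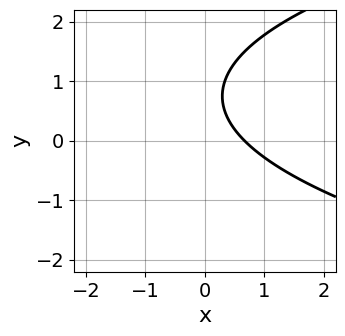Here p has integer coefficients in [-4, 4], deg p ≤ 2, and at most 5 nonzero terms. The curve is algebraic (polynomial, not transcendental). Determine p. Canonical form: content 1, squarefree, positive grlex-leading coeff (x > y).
(a) deg p = 2. A generic line meets the curve in up to 2 points.
(b) Checking where it meets the axes: the curve avoids every integer y-axis point in the box.
(c) Solving for integer coefficients yields p as stated.

2*y^2 - 3*x - 3*y + 2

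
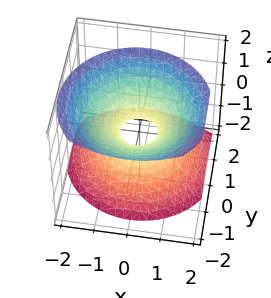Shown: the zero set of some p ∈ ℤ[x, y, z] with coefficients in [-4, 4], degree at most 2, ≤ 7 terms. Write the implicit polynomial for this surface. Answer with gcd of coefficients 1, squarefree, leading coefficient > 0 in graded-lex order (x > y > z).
The degree is 2 — a generic line meets the surface in up to 2 points.
Checking where it meets the axes: the surface avoids every integer z-axis point in the box.
These observations pin down the coefficients.

3*x^2 + 3*y^2 + 2*y*z - 3*z^2 - 1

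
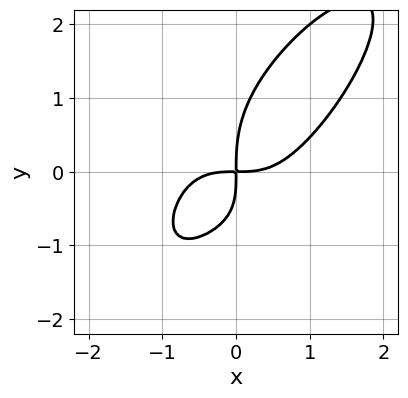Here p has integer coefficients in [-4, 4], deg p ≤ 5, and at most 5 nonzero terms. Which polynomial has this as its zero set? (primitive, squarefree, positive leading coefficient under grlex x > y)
Degree: a generic line meets the curve in up to 4 points, so deg p = 4.
Solving for integer coefficients yields p as stated.

2*x^4 - x^2*y^2 + y^4 - 2*x*y^2 - 3*x*y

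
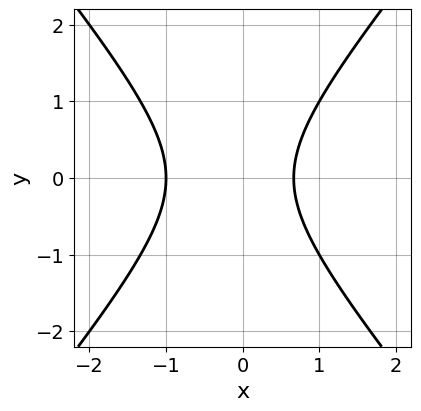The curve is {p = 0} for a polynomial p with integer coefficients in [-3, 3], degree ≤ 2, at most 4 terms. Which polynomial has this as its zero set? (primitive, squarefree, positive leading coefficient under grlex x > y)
3*x^2 - 2*y^2 + x - 2

1. deg p = 2. A generic line meets the curve in up to 2 points.
2. Symmetries: mirror symmetry y ↦ −y ⇒ only even powers of y.
3. Checking where it meets the axes: it meets the x-axis at x = -1 (among the integer gridlines); it misses every integer gridline on the y-axis.
4. Assembling these constraints gives the stated polynomial.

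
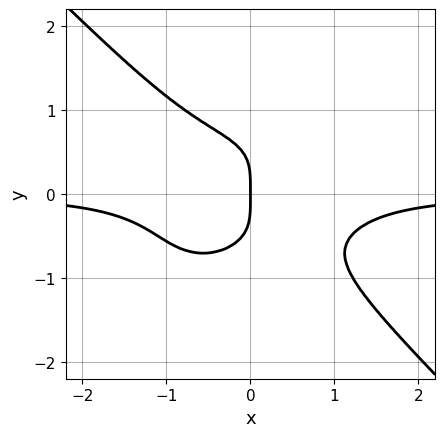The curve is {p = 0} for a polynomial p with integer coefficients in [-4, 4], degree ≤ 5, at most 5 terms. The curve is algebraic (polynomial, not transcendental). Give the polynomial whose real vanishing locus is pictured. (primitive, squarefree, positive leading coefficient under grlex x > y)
deg p = 4.
Observable constraints: it crosses the y-axis at the gridline y = 0; it meets the x-axis at x = 0 (among the integer gridlines).
Putting this together gives p.

3*x^3*y + 3*y^4 + 2*x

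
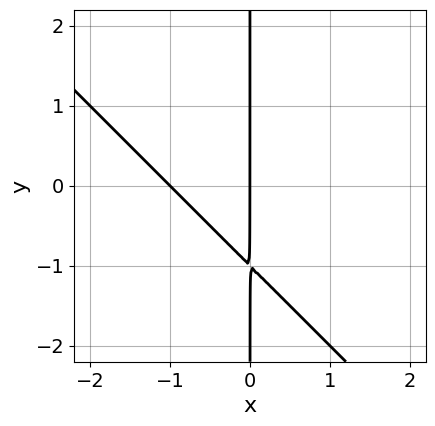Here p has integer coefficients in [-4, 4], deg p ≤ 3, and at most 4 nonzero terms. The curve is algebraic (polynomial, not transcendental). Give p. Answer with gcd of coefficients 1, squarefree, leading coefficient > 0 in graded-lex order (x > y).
First, deg p = 2. No degree-1 curve has this shape.
Next, from the axis intercepts and sections: the x-axis gridline crossings are at x ∈ {-1, 0}; the visible y-axis segment lies entirely on the curve.
Finally, together with the visible shape, these determine p as stated.

x^2 + x*y + x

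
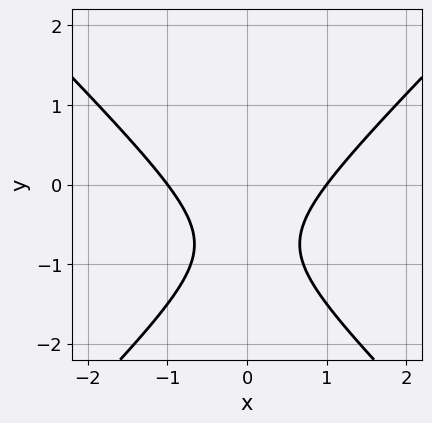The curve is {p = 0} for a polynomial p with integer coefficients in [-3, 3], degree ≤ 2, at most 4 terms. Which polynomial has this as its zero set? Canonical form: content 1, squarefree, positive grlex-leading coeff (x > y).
1. The degree is 2 — no degree-1 curve has this shape.
2. Symmetries: mirror symmetry x ↦ −x ⇒ only even powers of x.
3. Observable constraints: the x-axis gridline crossings are at x ∈ {-1, 1}; no y-intercept at any integer in the box.
4. Putting this together gives p.

2*x^2 - 2*y^2 - 3*y - 2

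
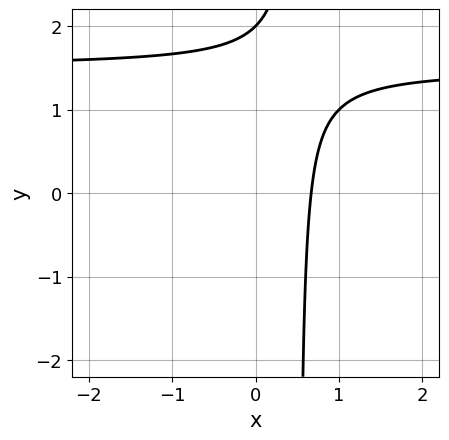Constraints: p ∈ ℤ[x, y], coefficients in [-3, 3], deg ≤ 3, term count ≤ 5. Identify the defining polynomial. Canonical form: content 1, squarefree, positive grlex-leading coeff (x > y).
(a) deg p = 2.
(b) Observable constraints: it meets the y-axis at y = 2 (among the integer gridlines).
(c) The integer polynomial consistent with all of this is the stated p.

2*x*y - 3*x - y + 2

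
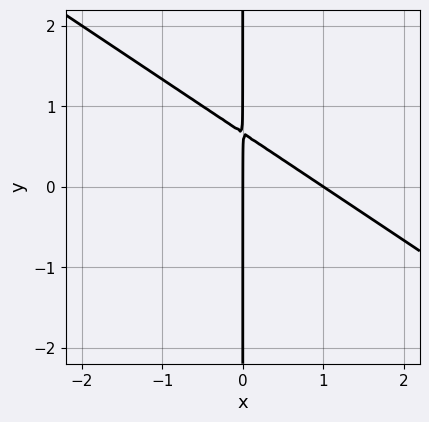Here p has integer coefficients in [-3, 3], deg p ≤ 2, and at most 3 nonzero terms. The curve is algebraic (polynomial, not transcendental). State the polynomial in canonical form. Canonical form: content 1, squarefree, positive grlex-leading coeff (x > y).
2*x^2 + 3*x*y - 2*x

1. deg p = 2. The shape is more complex than any degree-1 curve.
2. Reading off the gridlines: the x-axis gridline crossings are at x ∈ {0, 1}; every point of the y-axis in the box is on the curve.
3. Solving for integer coefficients yields p as stated.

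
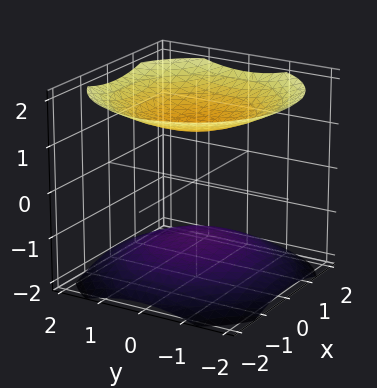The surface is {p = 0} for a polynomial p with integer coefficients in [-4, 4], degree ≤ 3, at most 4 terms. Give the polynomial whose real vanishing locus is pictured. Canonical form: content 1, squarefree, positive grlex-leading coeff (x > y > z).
x^2 + y^2 - 2*z^2 + 3

1. I count 2 distinct pieces. They look like related sheets of one shape, so recover p as a whole.
2. Degree: two sheets facing apart; a quadric, so deg p = 2.
3. Symmetries: mirror symmetry z ↦ −z ⇒ only even powers of z; the surface is invariant under rotation about z: p = q(x² + y², z).
4. Against the integer gridlines: it misses every integer gridline on the x-axis; the surface avoids every integer y-axis point in the box.
5. Putting this together gives p.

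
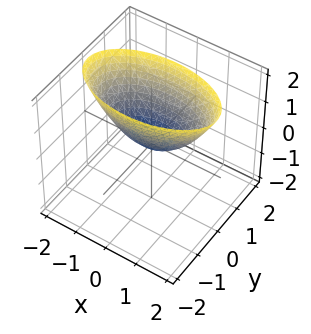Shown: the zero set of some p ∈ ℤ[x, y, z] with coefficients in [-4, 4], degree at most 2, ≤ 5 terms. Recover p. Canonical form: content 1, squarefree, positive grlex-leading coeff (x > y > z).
x^2 + 3*y^2 - 2*z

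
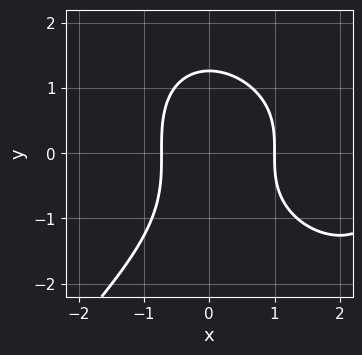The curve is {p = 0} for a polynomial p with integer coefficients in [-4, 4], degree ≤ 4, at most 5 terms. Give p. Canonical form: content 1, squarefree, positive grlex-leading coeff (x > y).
1. deg p = 3. A generic line meets the curve in up to 3 points.
2. Checking where it meets the axes: it crosses the x-axis at the gridline x = 1.
3. Fitting integer coefficients to these (and the overall shape) gives p.

x^3 - y^3 - 3*x^2 + 2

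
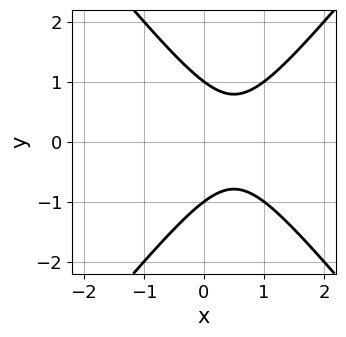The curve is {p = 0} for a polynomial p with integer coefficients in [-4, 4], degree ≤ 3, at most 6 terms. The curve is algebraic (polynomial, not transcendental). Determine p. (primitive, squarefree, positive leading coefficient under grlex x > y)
3*x^2 - 2*y^2 - 3*x + 2

(a) Degree: the shape is more complex than any degree-1 curve, so deg p = 2.
(b) Symmetries: mirror symmetry y ↦ −y ⇒ only even powers of y.
(c) Checking where it meets the axes: the y-axis gridline crossings are at y ∈ {-1, 1}; the curve avoids every integer x-axis point in the box.
(d) Putting this together gives p.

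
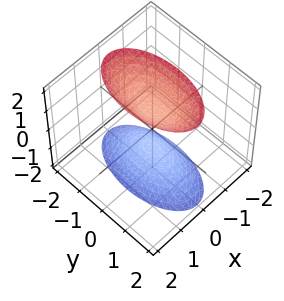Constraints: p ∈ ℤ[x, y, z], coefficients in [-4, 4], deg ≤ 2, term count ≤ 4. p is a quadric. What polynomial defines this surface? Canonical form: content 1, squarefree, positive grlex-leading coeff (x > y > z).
First, there are 2 components. Treating them together as one polynomial.
Then, degree: two separate bowl-shaped sheets opening away from each other; a quadric, so deg p = 2.
Next, symmetries: mirror symmetry x ↦ −x ⇒ only even powers of x; the z ↦ −z reflection is a symmetry, so z appears only in even powers; it's symmetric under y → −y, forcing even powers of y.
Then, reading off the gridlines: no y-intercept at any integer in the box; the surface avoids every integer x-axis point in the box; the z-axis gridline crossings are at z ∈ {-1, 1}.
Finally, together with the visible shape, these determine p as stated.

3*x^2 + y^2 - z^2 + 1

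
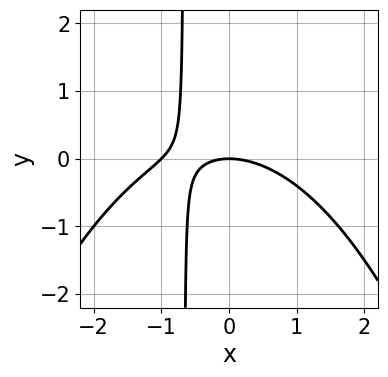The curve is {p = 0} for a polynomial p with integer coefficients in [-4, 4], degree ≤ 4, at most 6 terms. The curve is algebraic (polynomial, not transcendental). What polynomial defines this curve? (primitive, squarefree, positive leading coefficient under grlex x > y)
x^3 + x^2 + 3*x*y + 2*y

First, the degree is 3 — the shape is more complex than any degree-2 curve.
Then, from the axis intercepts and sections: the x-axis gridline crossings are at x ∈ {-1, 0}; one y-axis crossing is at y = 0.
Finally, these observations pin down the coefficients.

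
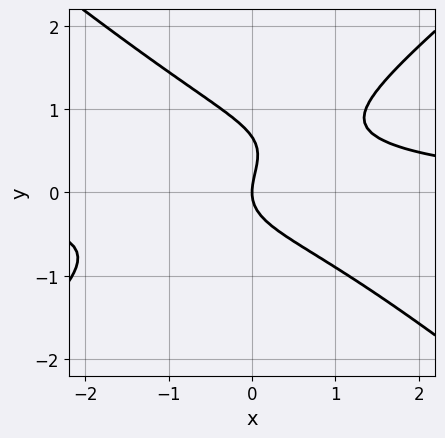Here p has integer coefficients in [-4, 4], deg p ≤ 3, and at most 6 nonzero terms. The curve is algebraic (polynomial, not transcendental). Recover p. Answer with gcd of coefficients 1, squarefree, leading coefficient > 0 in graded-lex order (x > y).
2*x^2*y - 3*y^3 + 2*y^2 - 2*x

(a) deg p = 3. The shape is more complex than any degree-2 curve.
(b) Reading off the gridlines: it meets the x-axis at x = 0 (among the integer gridlines); it crosses the y-axis at the gridline y = 0.
(c) Assembling these constraints gives the stated polynomial.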